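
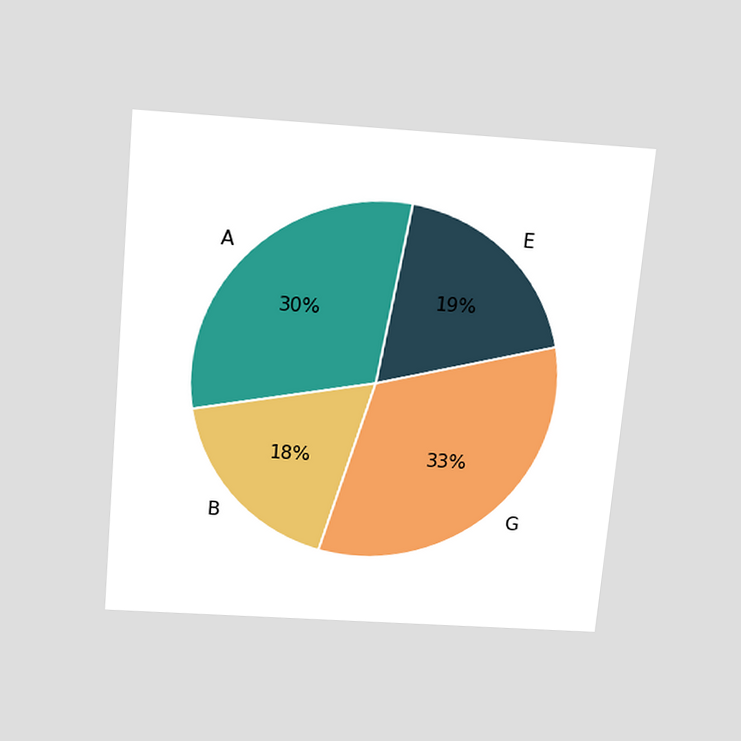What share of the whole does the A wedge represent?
The chart is tilted about 5° clockwise and viewed slightly from above. The A slice takes up 30% of the pie.

30%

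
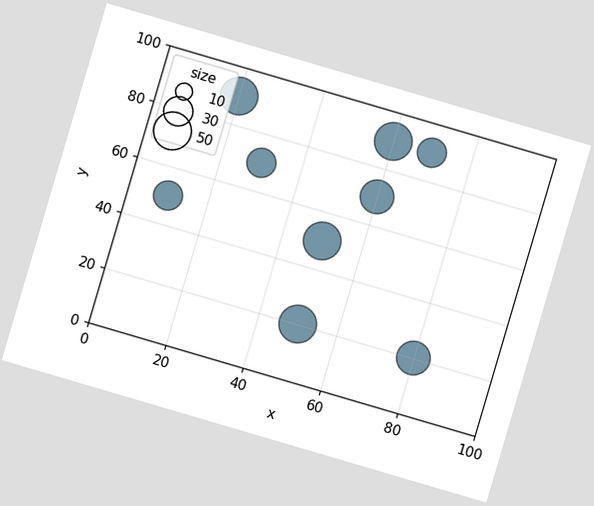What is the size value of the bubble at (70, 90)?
The chart is tilted about 16° clockwise. Matching the bubble at (70, 90) against the size legend gives 30.

30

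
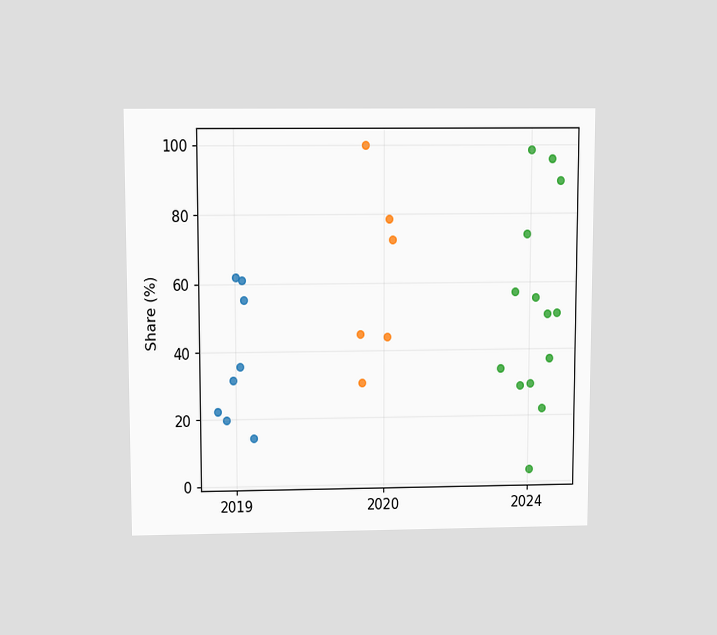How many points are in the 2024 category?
The chart is viewed slightly from above. Counting the markers in the 2024 column gives 14.

14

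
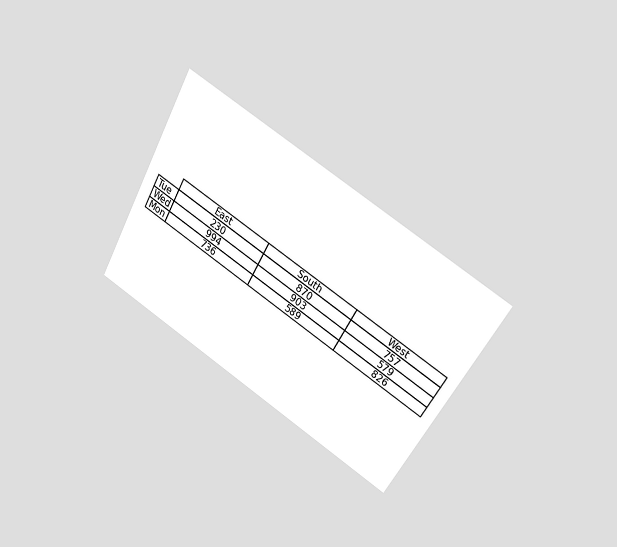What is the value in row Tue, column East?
The chart is tilted about 30° clockwise and viewed at a slight angle. The (Tue, East) cell reads 230.

230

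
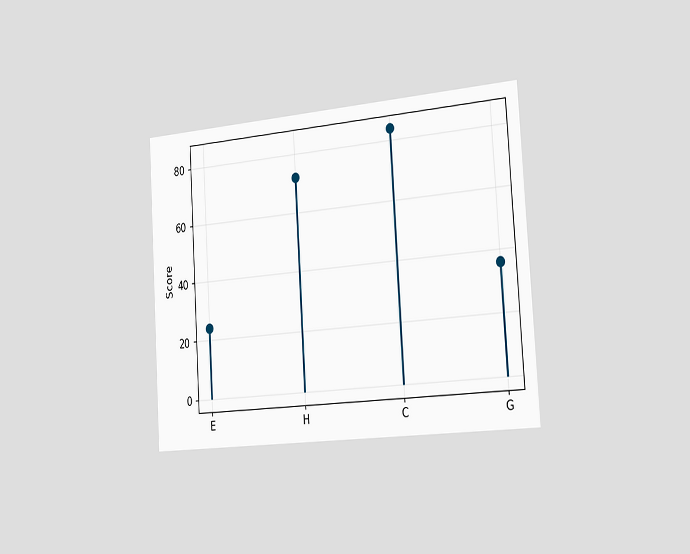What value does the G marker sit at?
36

The chart is tilted about 4° counter-clockwise and viewed slightly from the right. The G marker sits at 36.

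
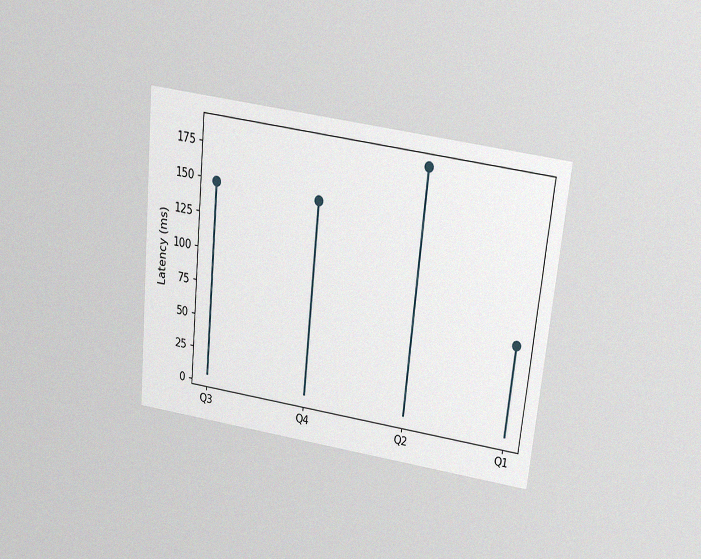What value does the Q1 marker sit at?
The chart is tilted about 6° clockwise and viewed slightly from above, with some photo noise. The Q1 marker sits at 74ms.

74ms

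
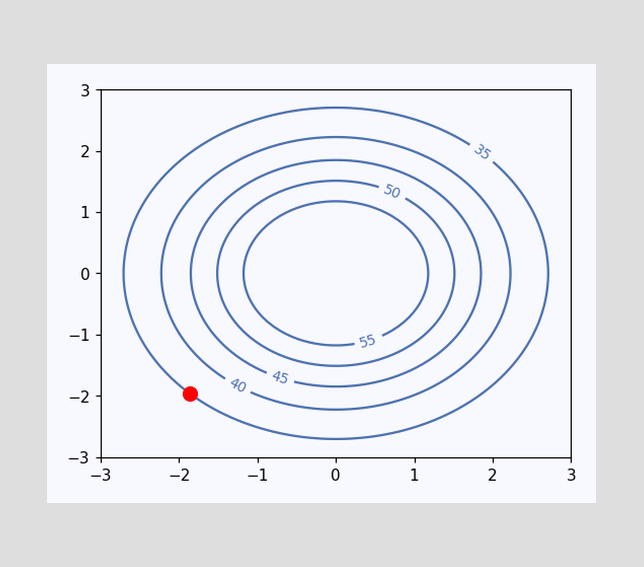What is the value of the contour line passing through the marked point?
The marked point sits on the contour labelled 35.

35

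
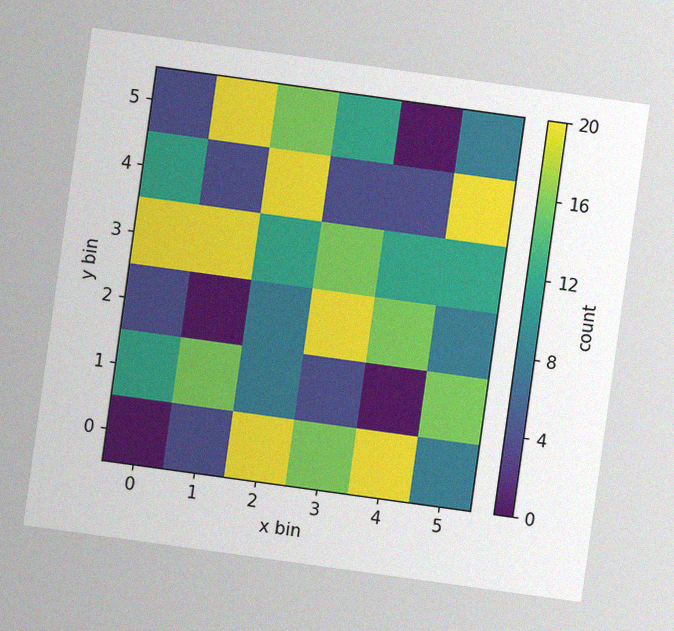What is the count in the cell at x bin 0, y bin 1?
The chart is tilted about 8° clockwise, with some photo noise. Matching the cell (0, 1) against the colorbar gives 12.

12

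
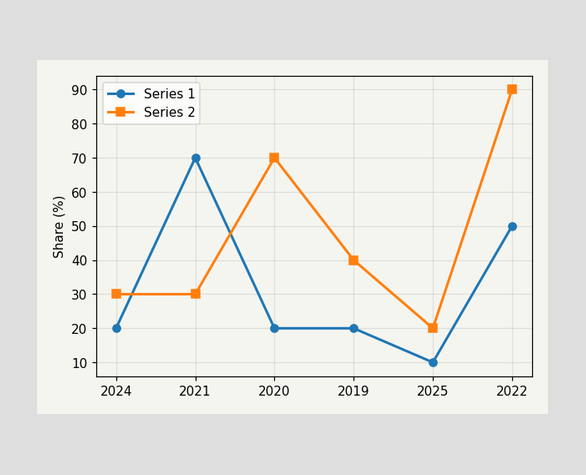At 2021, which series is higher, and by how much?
At 2021, Series 1 sits above the other line by 40%.

Series 1, by 40%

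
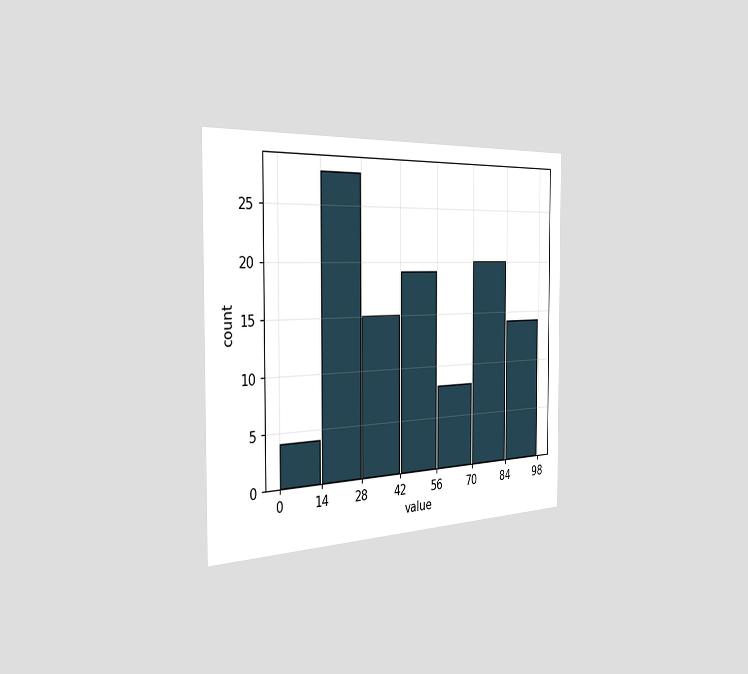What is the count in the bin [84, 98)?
The chart is viewed slightly from the left. The [84, 98) bin has height 14.

14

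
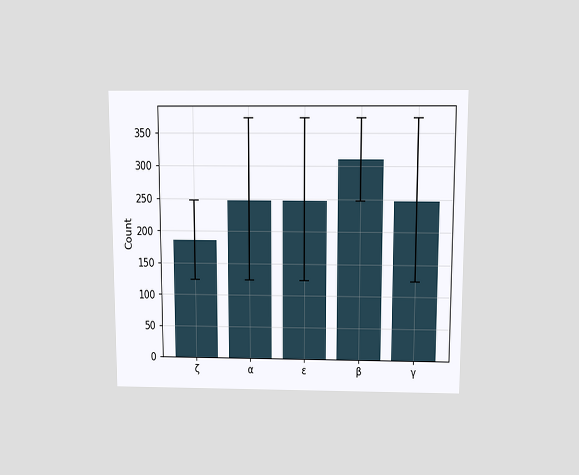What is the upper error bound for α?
The chart is viewed slightly from above. The α bar's upper whisker reaches 372.

372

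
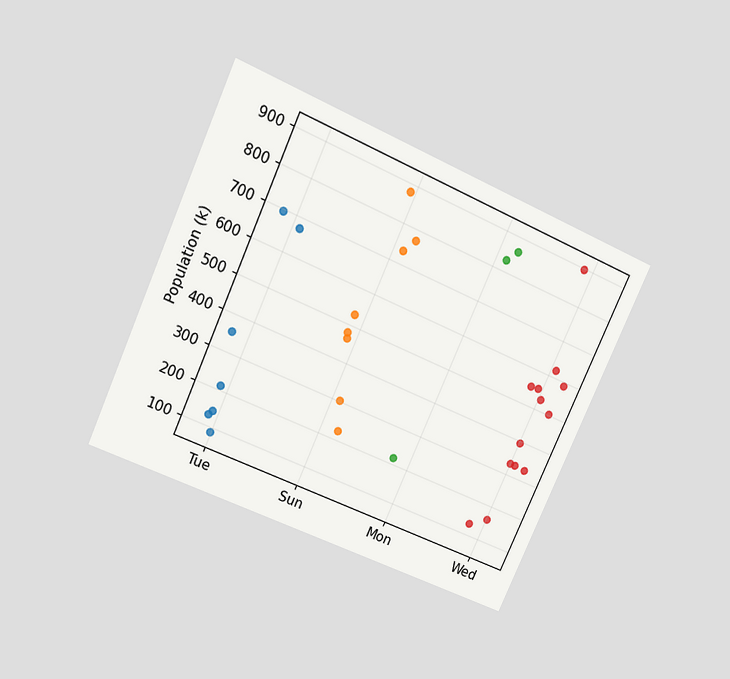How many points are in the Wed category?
The chart is tilted about 24° clockwise and viewed at a slight angle. Counting the markers in the Wed column gives 13.

13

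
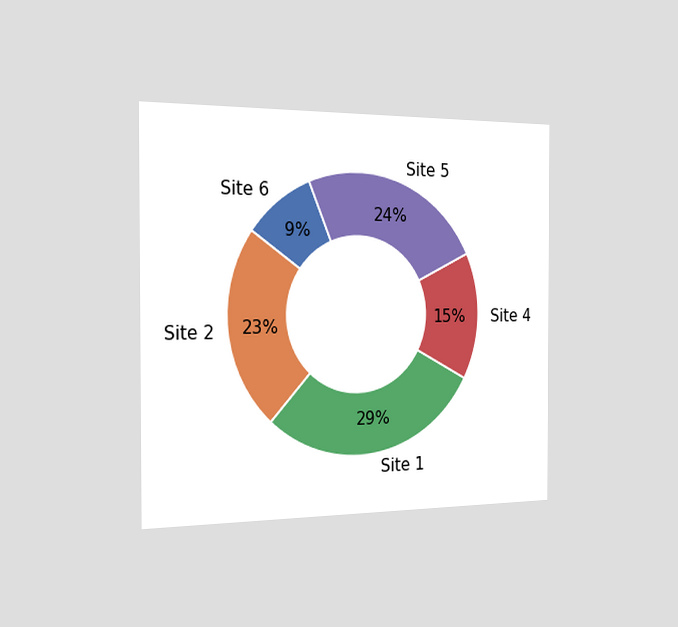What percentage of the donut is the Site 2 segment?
23%

The chart is viewed slightly from the left. The Site 2 segment takes up 23% of the ring.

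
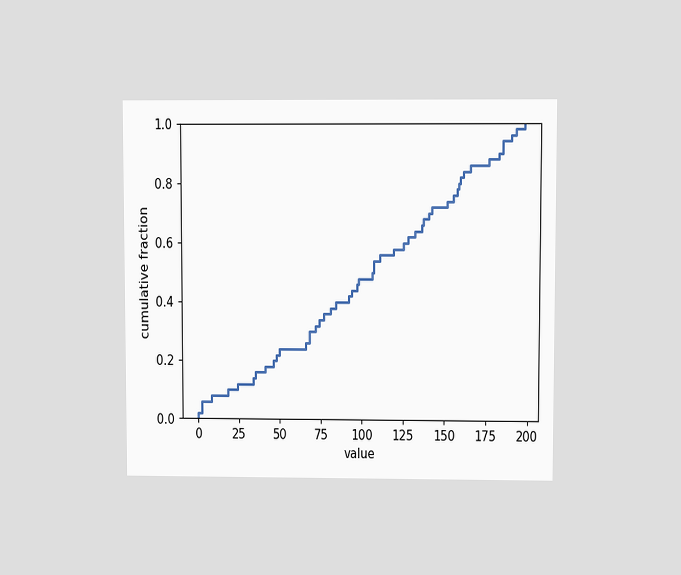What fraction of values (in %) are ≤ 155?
The chart is viewed at a slight angle. At x=155 the ECDF step is at 76%.

76%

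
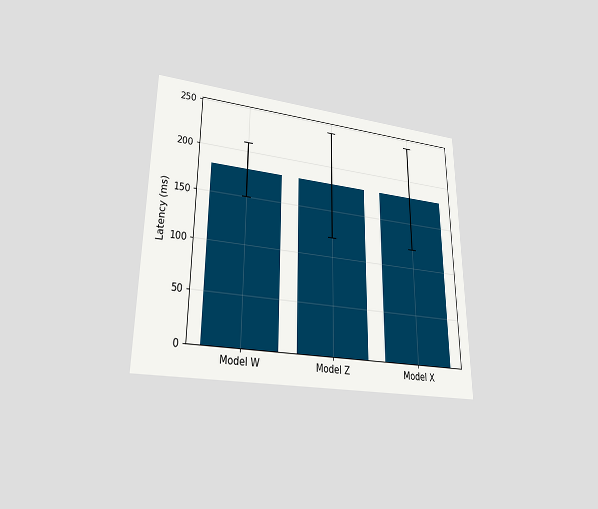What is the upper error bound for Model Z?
240ms

The chart is viewed at a slight angle. The Model Z bar's upper whisker reaches 240ms.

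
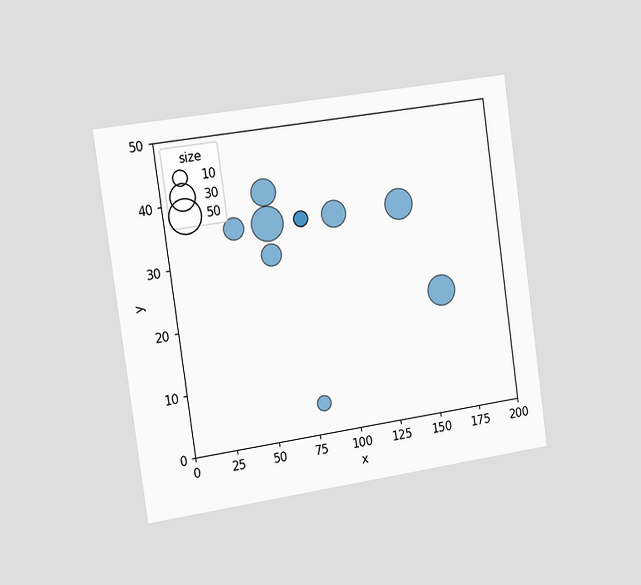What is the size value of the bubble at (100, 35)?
The chart is tilted about 8° counter-clockwise and viewed slightly from the left. Matching the bubble at (100, 35) against the size legend gives 30.

30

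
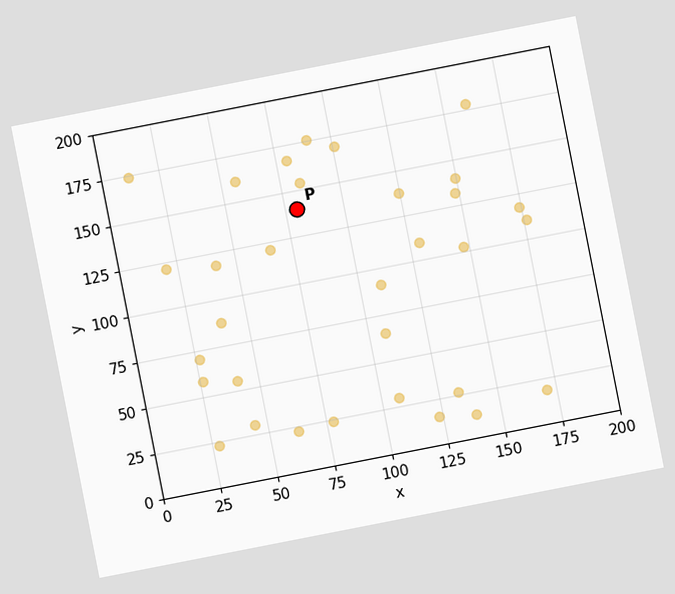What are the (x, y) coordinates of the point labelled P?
The chart is tilted about 11° counter-clockwise. Following the gridlines from P to each axis, P sits at (80, 140).

(80, 140)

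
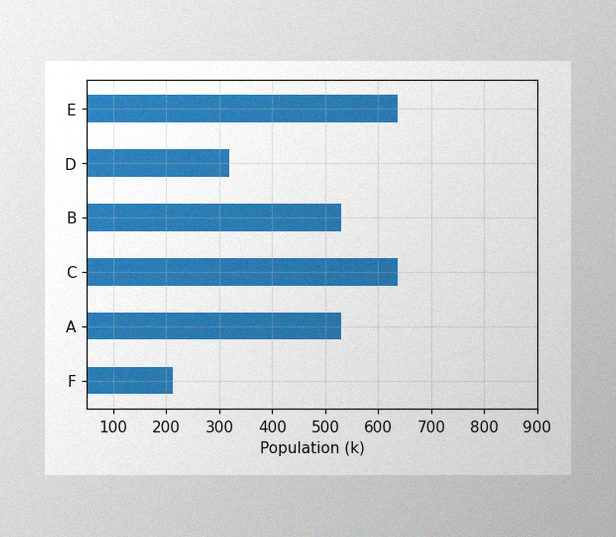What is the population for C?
The image has some photo noise and uneven lighting. Reading along the chart's x-axis, the C bar reaches 636k.

636k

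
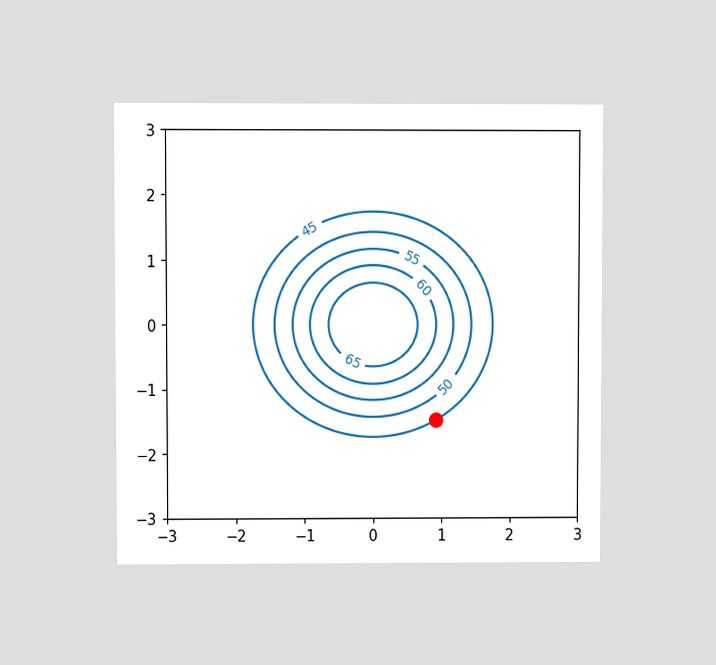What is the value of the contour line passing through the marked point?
The chart is viewed at a slight angle. The marked point sits on the contour labelled 45.

45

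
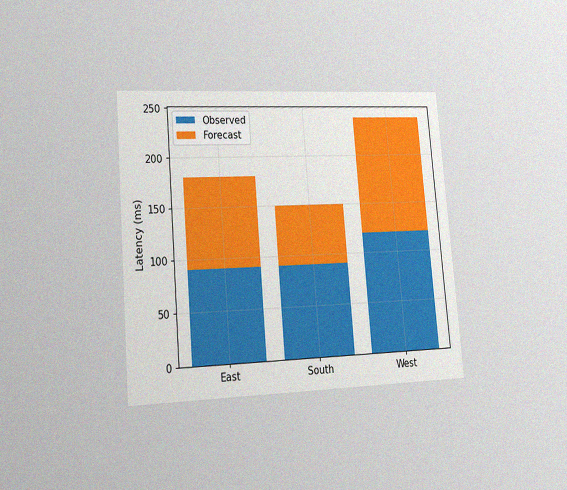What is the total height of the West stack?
240ms

The chart is tilted about 5° counter-clockwise and viewed slightly from the left, with some photo noise. The West stack's top reaches 240ms on the y-axis.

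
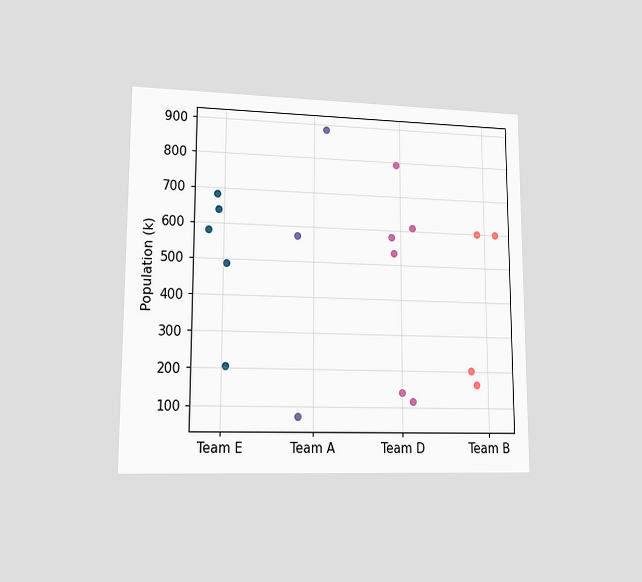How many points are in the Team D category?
The chart is viewed at a slight angle. Counting the markers in the Team D column gives 6.

6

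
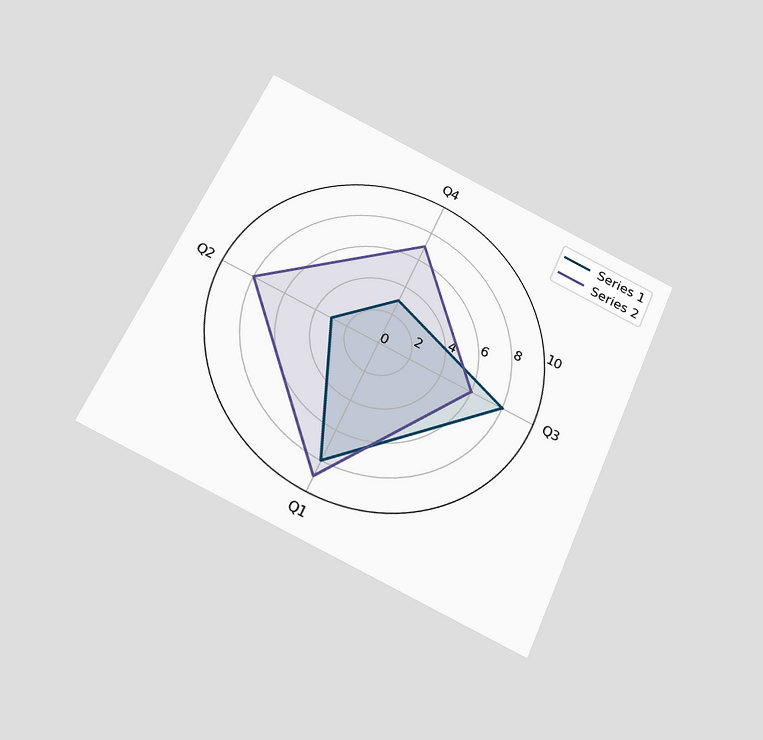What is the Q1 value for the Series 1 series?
The chart is tilted about 24° clockwise and viewed slightly from below. On the Q1 axis, Series 1 reaches 8.

8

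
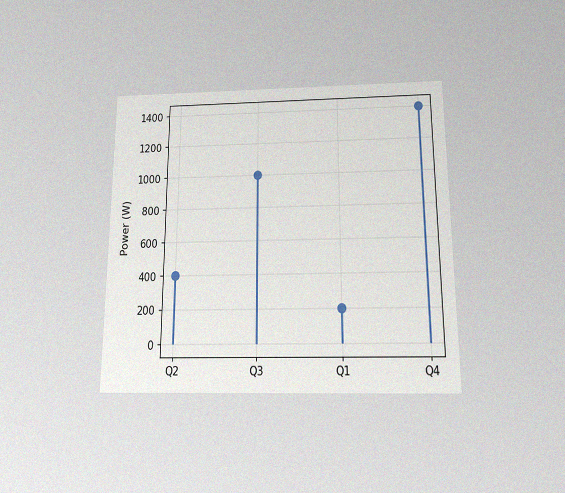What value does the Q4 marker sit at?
1400W

The chart is viewed slightly from below, with some photo noise. The Q4 marker sits at 1400W.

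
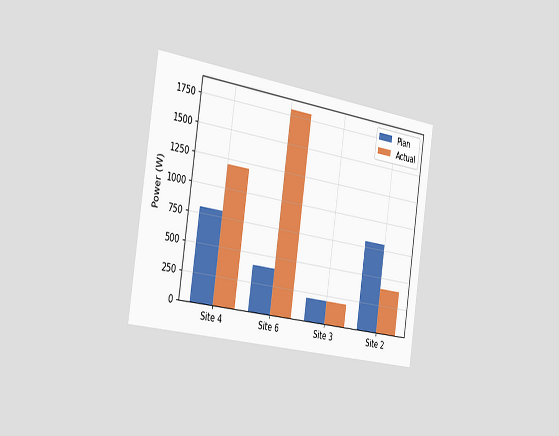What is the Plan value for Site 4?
The chart is tilted about 8° clockwise and viewed slightly from the left. The Plan bar at Site 4 reaches 800W on the y-axis.

800W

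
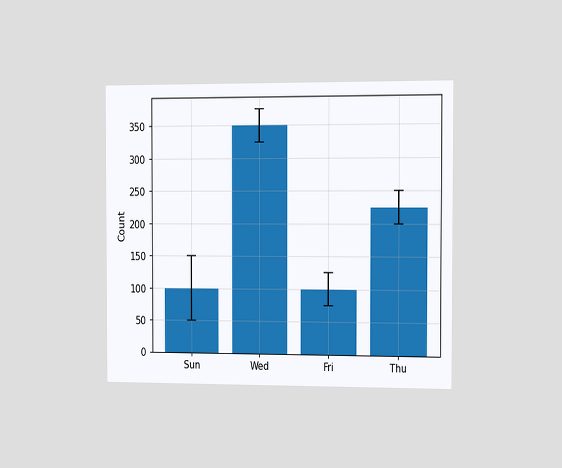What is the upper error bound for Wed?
375

The chart is viewed slightly from the right. The Wed bar's upper whisker reaches 375.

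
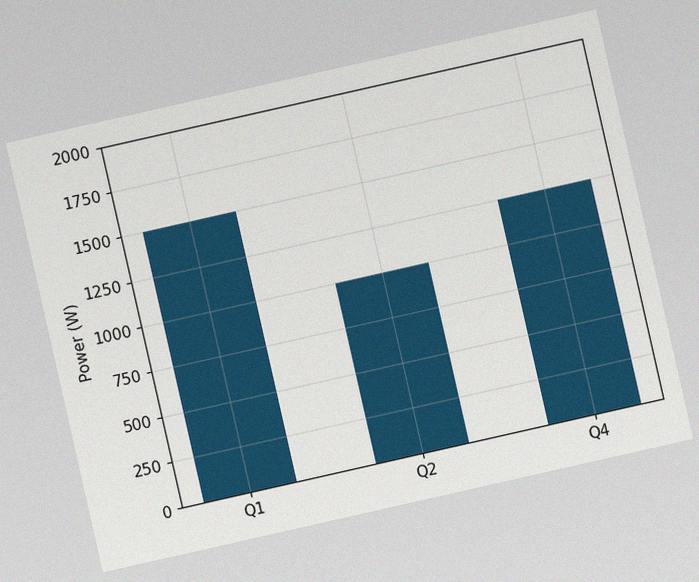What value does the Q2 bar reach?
1000W

The chart is tilted about 13° counter-clockwise, with some photo noise. Reading along the chart's y-axis, the Q2 bar reaches 1000W.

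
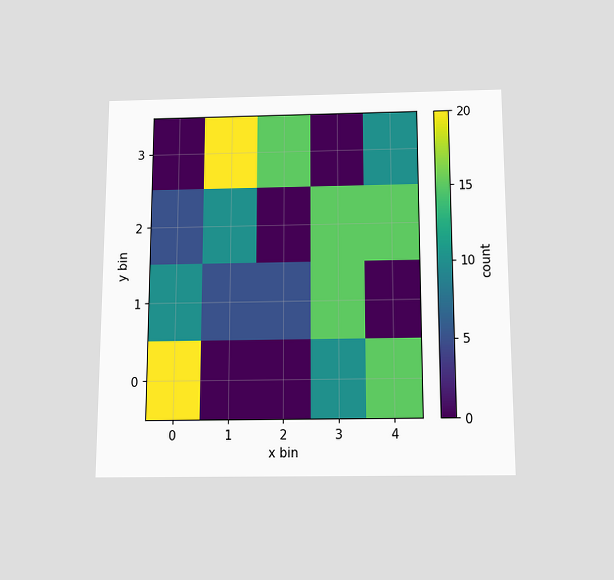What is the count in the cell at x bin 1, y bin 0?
0

The chart is viewed slightly from below. Matching the cell (1, 0) against the colorbar gives 0.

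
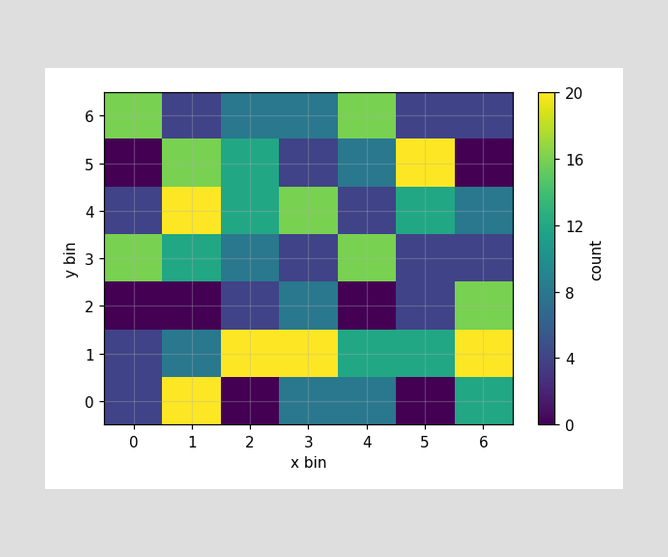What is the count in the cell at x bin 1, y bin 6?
Matching the cell (1, 6) against the colorbar gives 4.

4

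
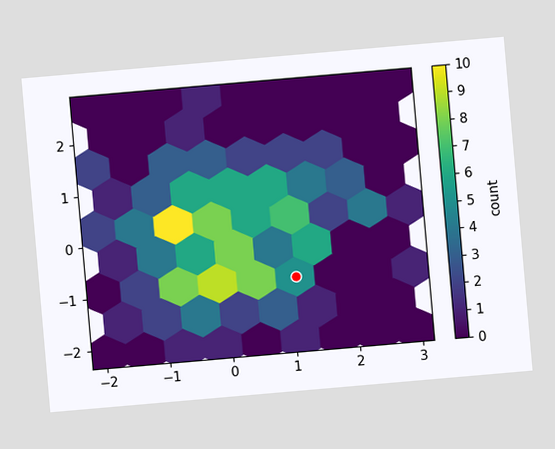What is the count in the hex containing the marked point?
5

The chart is tilted about 5° counter-clockwise. The marked hex reads 5 on the colorbar.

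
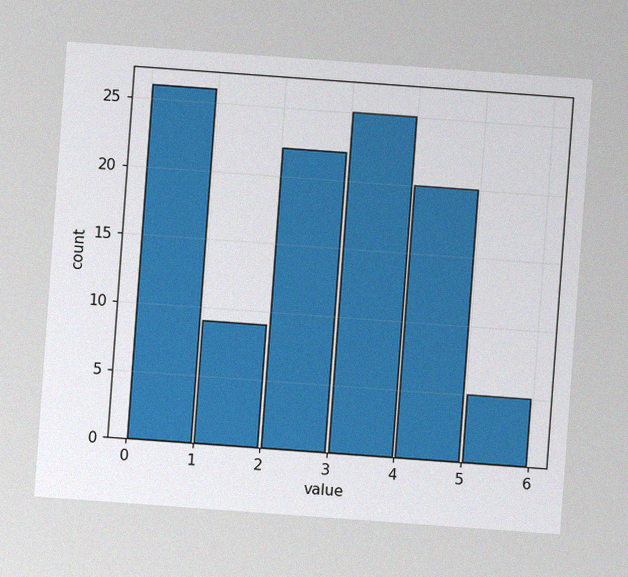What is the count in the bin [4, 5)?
The chart is tilted about 4° clockwise, with some photo noise. The [4, 5) bin has height 20.

20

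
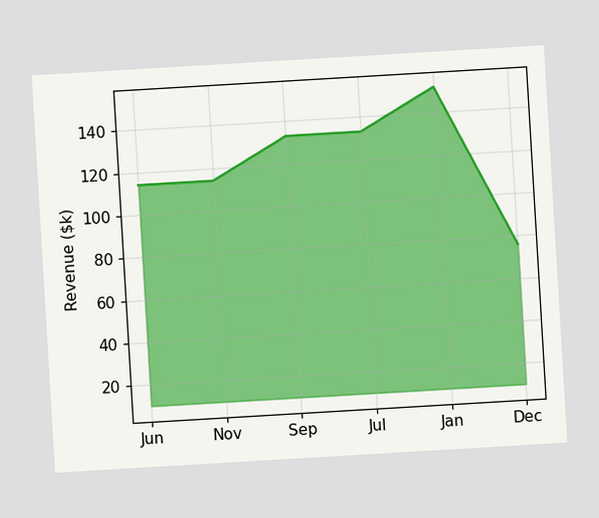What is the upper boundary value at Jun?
$114k

The chart is tilted about 3° counter-clockwise. At Jun the upper boundary is at $114k.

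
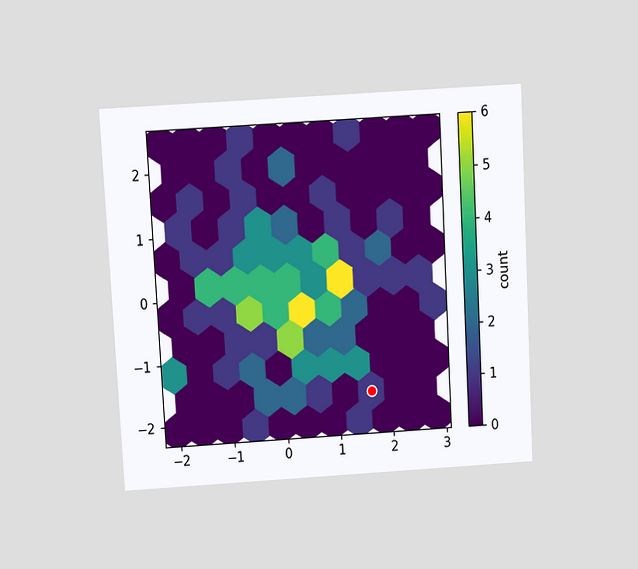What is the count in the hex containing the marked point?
The chart is tilted about 3° counter-clockwise and viewed slightly from above. The marked hex reads 1 on the colorbar.

1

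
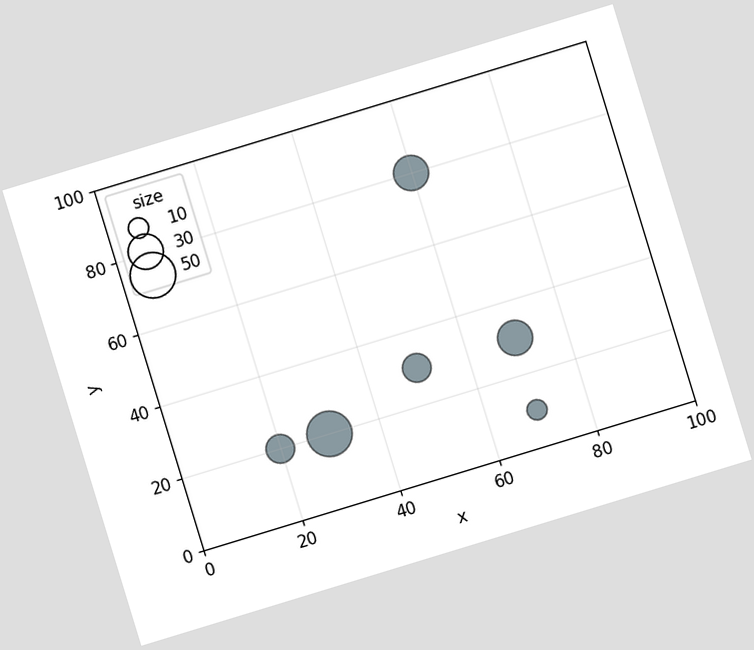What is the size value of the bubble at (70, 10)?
10

The chart is tilted about 17° counter-clockwise. Matching the bubble at (70, 10) against the size legend gives 10.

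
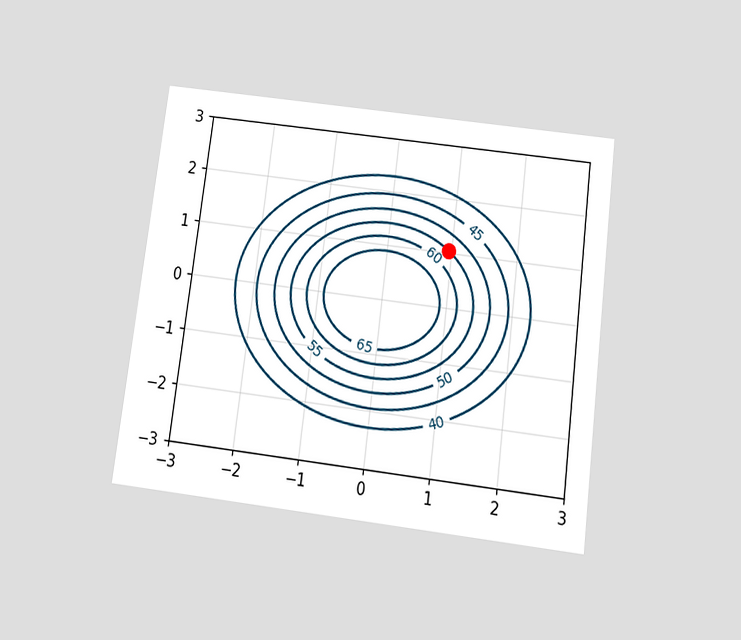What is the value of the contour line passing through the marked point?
The chart is tilted about 7° clockwise and viewed slightly from below. The marked point sits on the contour labelled 55.

55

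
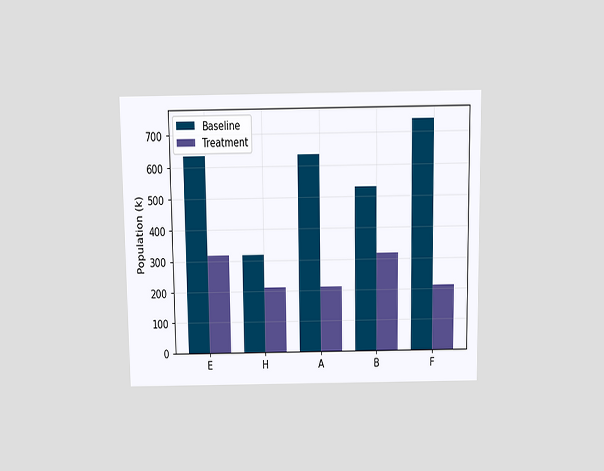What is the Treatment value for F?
The chart is viewed slightly from above. The Treatment bar at F reaches 212k on the y-axis.

212k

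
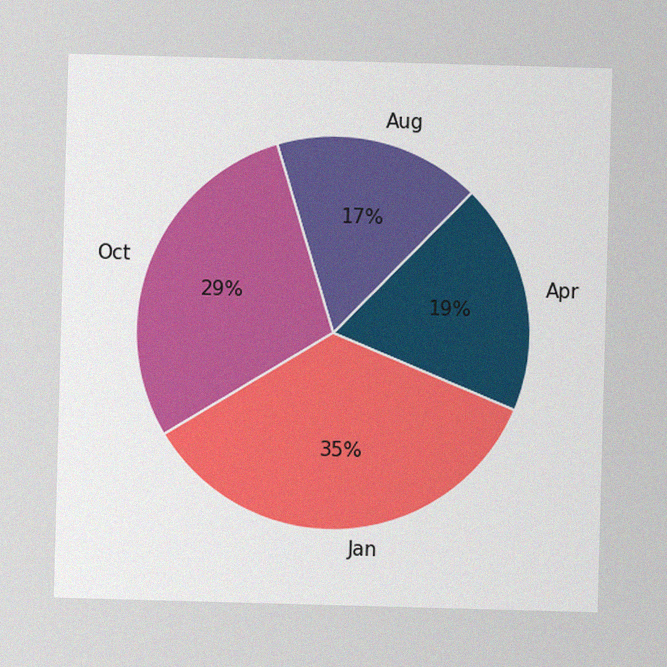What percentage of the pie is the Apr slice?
The image has some photo noise and uneven lighting. The Apr slice takes up 19% of the pie.

19%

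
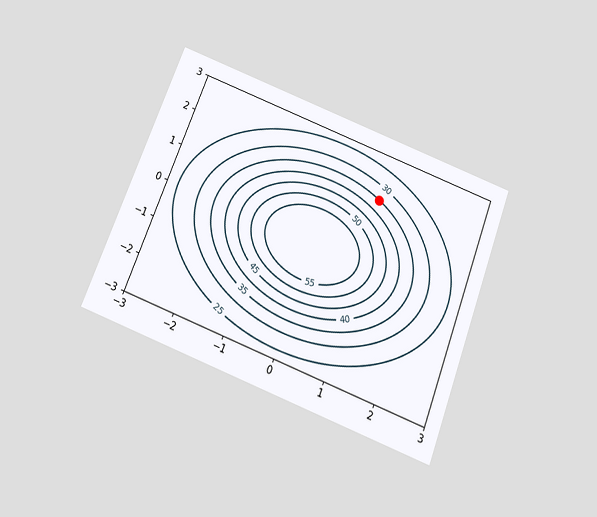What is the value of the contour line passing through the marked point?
35

The chart is tilted about 21° clockwise and viewed slightly from below. The marked point sits on the contour labelled 35.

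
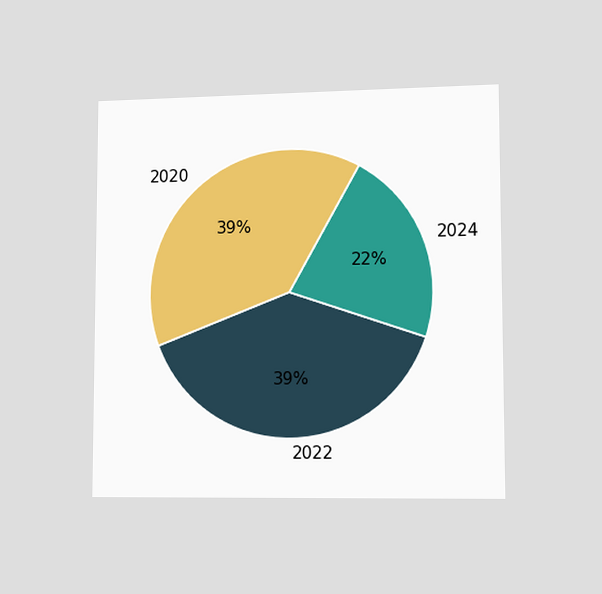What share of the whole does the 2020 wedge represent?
The chart is viewed slightly from the right. The 2020 slice takes up 39% of the pie.

39%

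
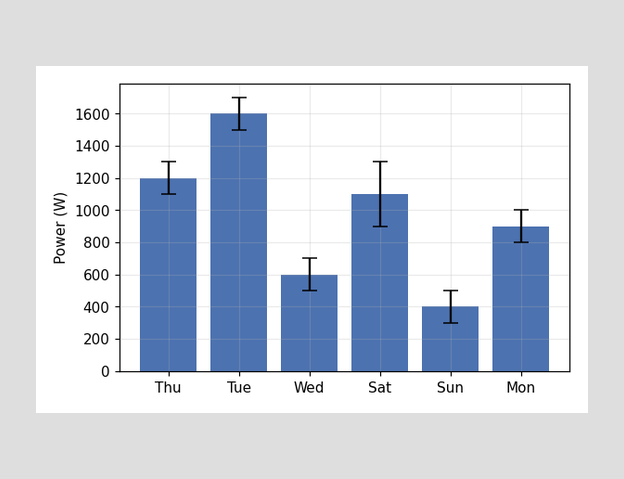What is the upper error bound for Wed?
The Wed bar's upper whisker reaches 700W.

700W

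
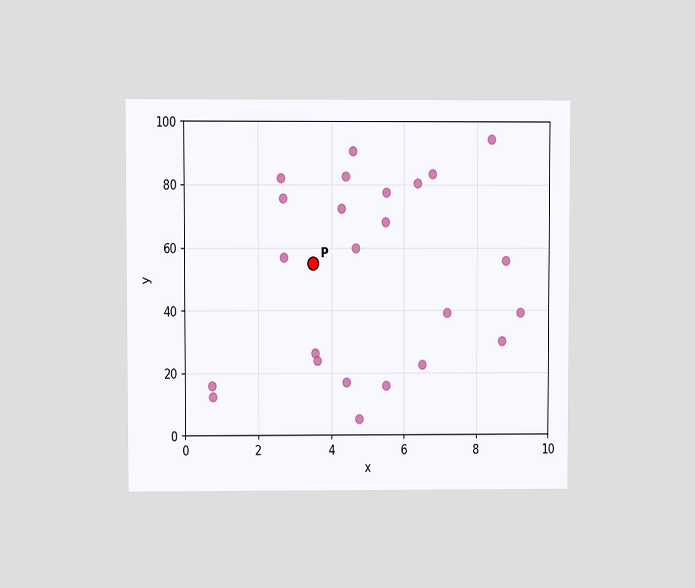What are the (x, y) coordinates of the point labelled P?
(3.5, 55)

The chart is viewed at a slight angle. Following the gridlines from P to each axis, P sits at (3.5, 55).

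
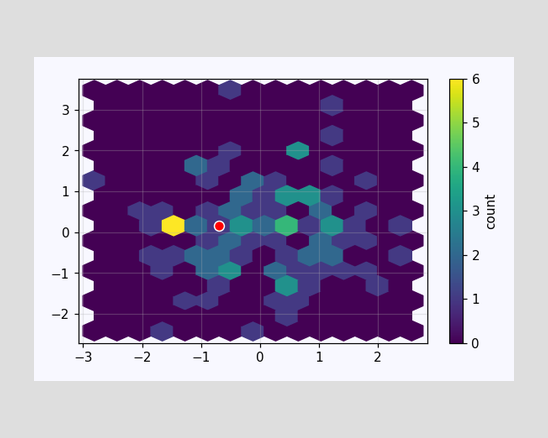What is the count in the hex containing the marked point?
The marked hex reads 1 on the colorbar.

1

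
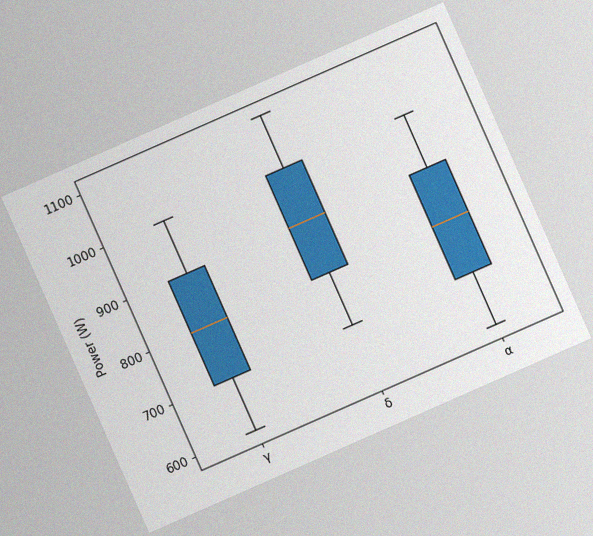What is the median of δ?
The chart is tilted about 24° counter-clockwise, with some photo noise. The median line in the δ box sits at 900W.

900W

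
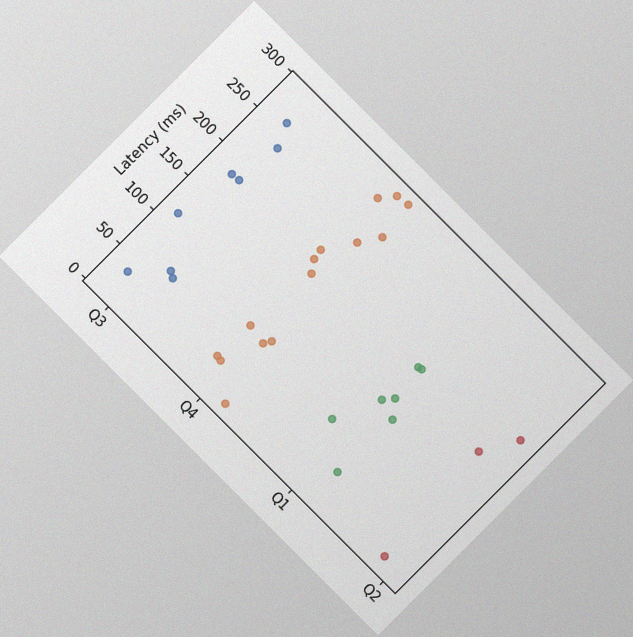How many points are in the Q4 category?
The chart is tilted about 45° clockwise, with some photo noise. Counting the markers in the Q4 column gives 14.

14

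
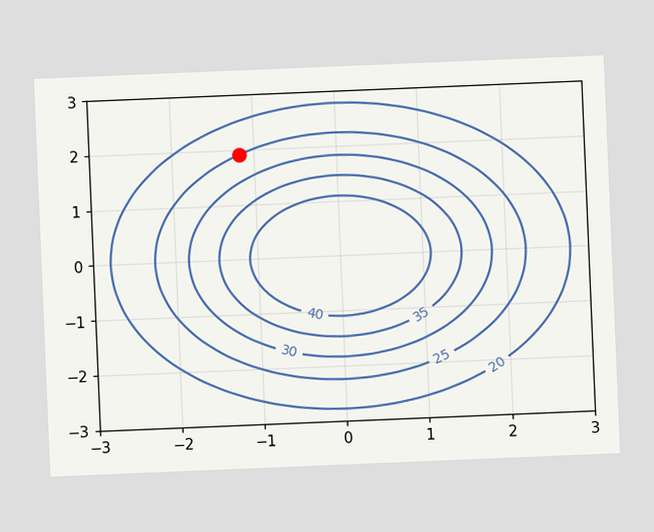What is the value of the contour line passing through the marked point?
The chart is tilted about 2° counter-clockwise. The marked point sits on the contour labelled 25.

25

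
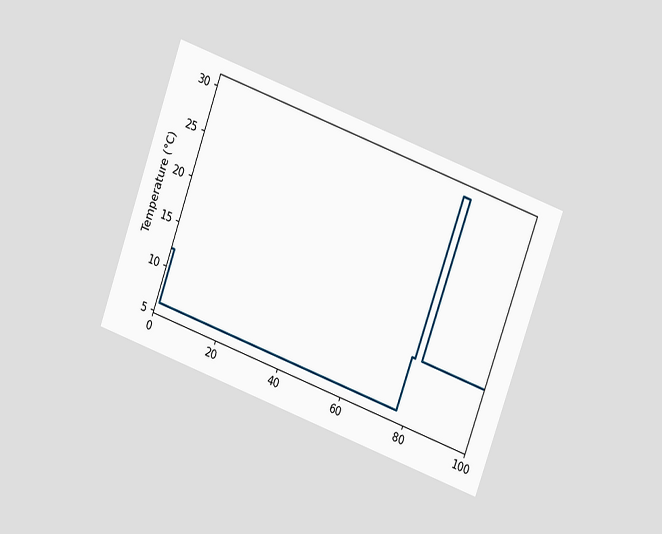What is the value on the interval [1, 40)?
The chart is tilted about 20° clockwise and viewed at a slight angle. On [1, 40) the step sits at 6°C.

6°C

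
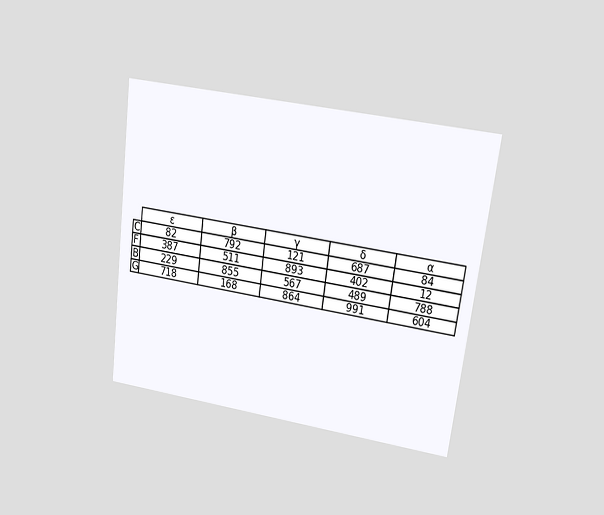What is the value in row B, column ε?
The chart is tilted about 7° clockwise and viewed at a slight angle. The (B, ε) cell reads 229.

229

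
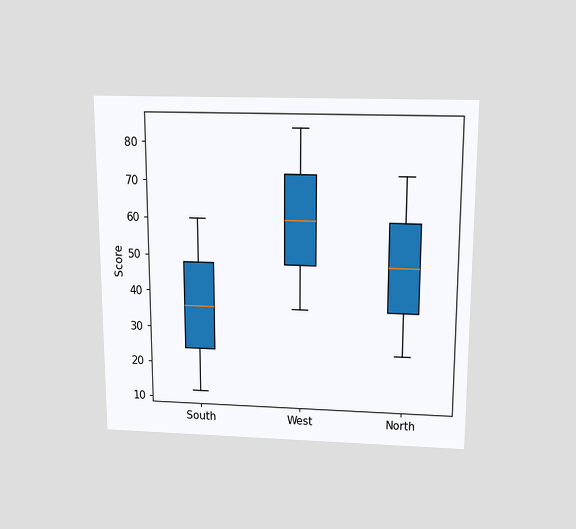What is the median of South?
The chart is viewed slightly from above. The median line in the South box sits at 36.

36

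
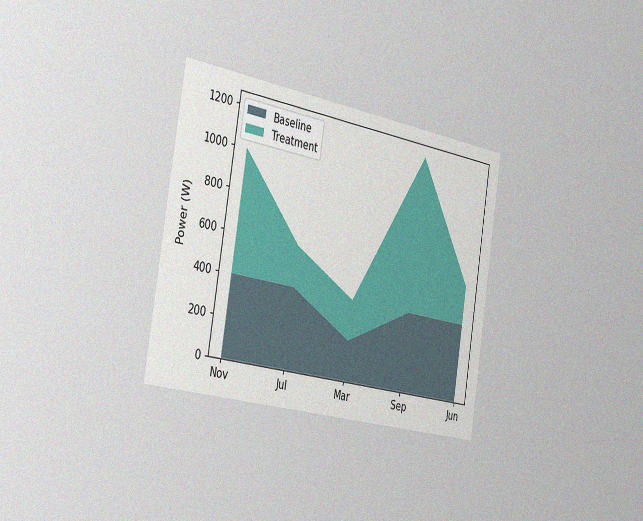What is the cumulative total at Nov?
1000W

The chart is tilted about 9° clockwise and viewed slightly from the left, with some photo noise. The stacked total at Nov reaches 1000W.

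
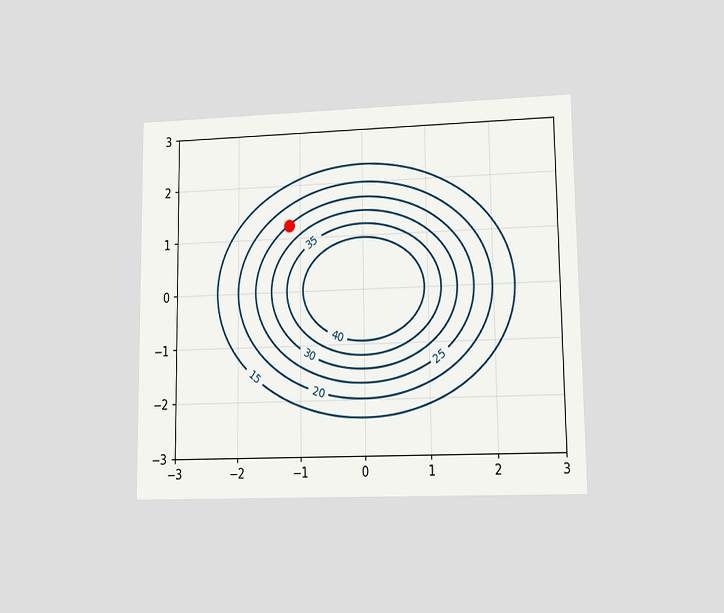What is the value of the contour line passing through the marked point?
The chart is viewed at a slight angle. The marked point sits on the contour labelled 25.

25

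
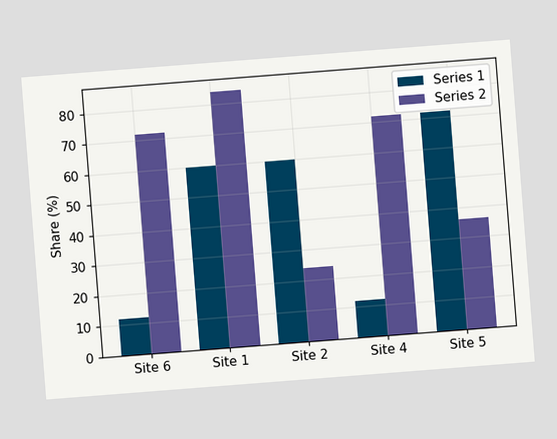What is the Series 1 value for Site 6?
The chart is tilted about 4° counter-clockwise. The Series 1 bar at Site 6 reaches 12% on the y-axis.

12%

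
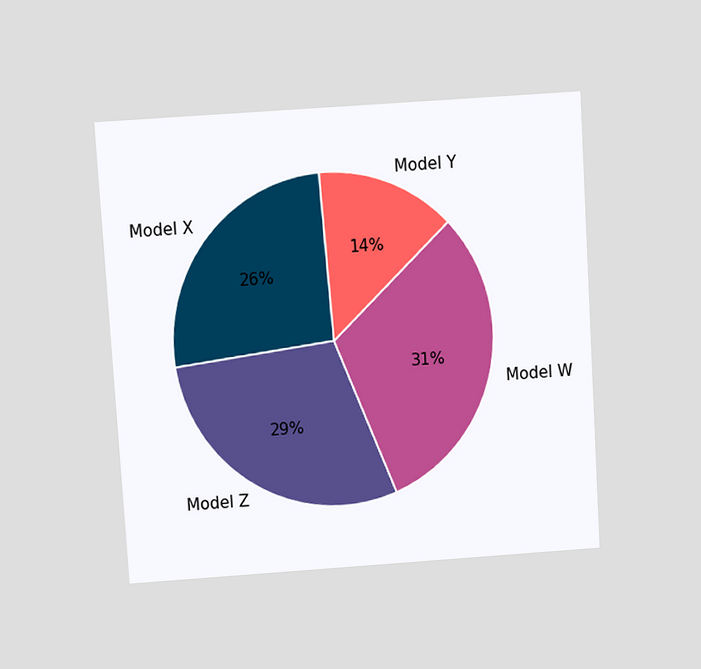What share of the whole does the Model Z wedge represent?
The chart is tilted about 4° counter-clockwise and viewed slightly from above. The Model Z slice takes up 29% of the pie.

29%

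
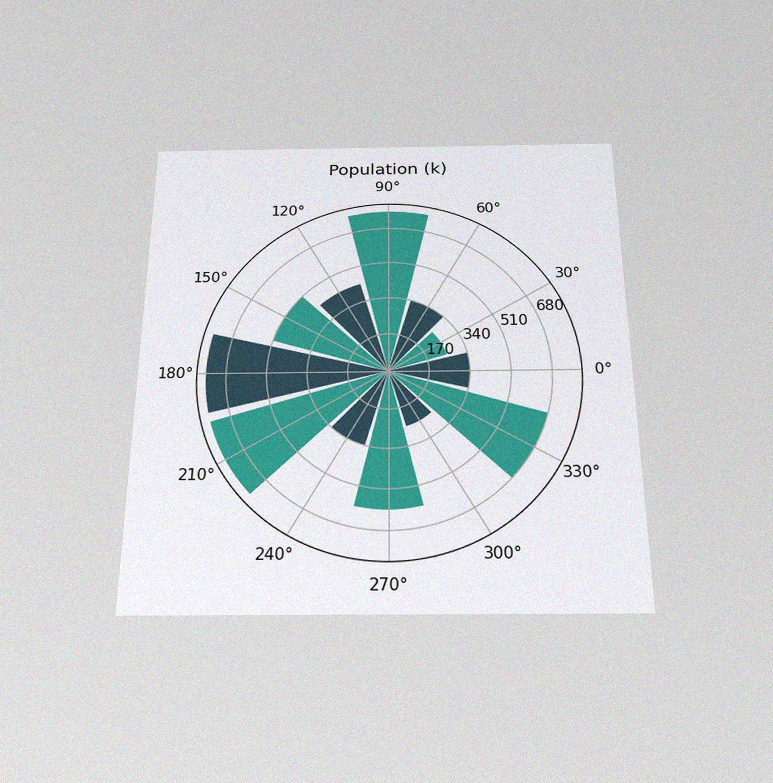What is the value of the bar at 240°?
340k

The chart is viewed slightly from below, with some photo noise. The bar at 240° reaches 340k on the radial axis.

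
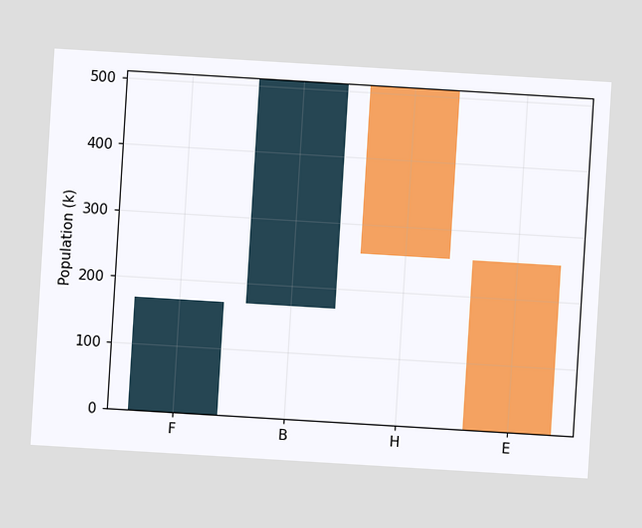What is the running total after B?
510k

The chart is tilted about 3° clockwise. After B the running total reaches 510k.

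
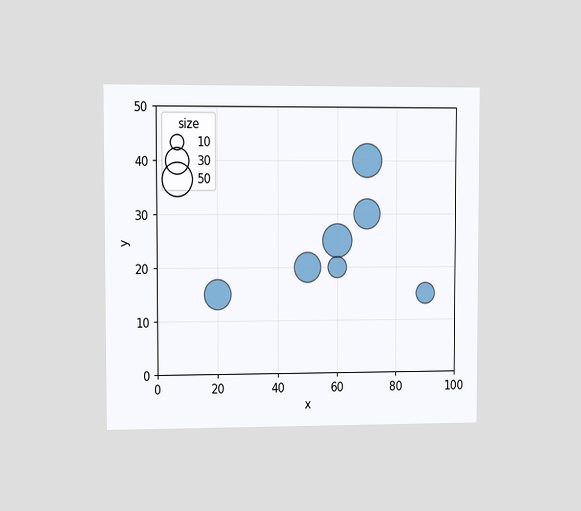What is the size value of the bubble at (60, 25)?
The chart is viewed at a slight angle. Matching the bubble at (60, 25) against the size legend gives 50.

50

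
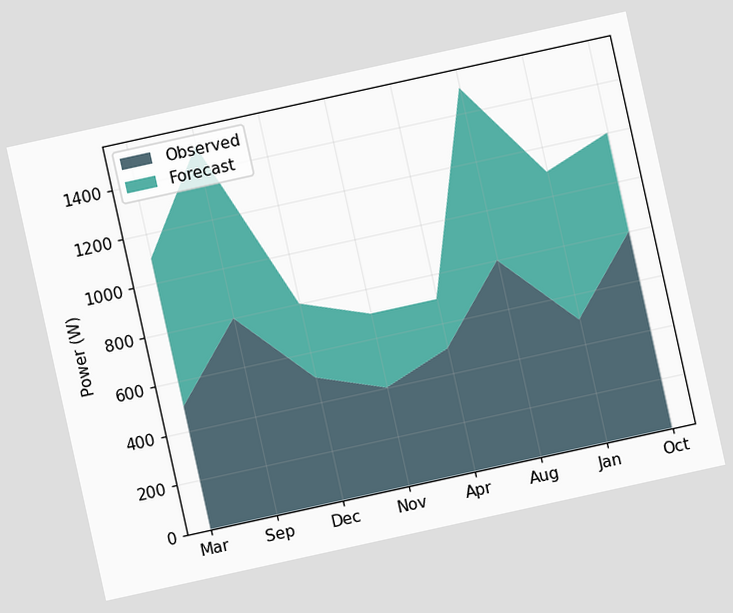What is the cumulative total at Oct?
The chart is tilted about 12° counter-clockwise. The stacked total at Oct reaches 1200W.

1200W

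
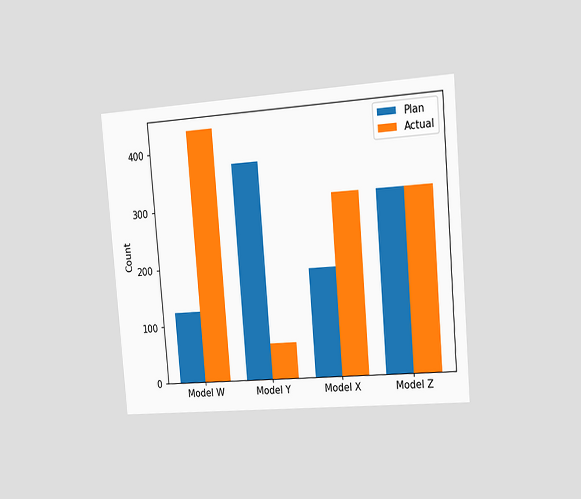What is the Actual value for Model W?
The chart is tilted about 5° counter-clockwise and viewed slightly from the right. The Actual bar at Model W reaches 434 on the y-axis.

434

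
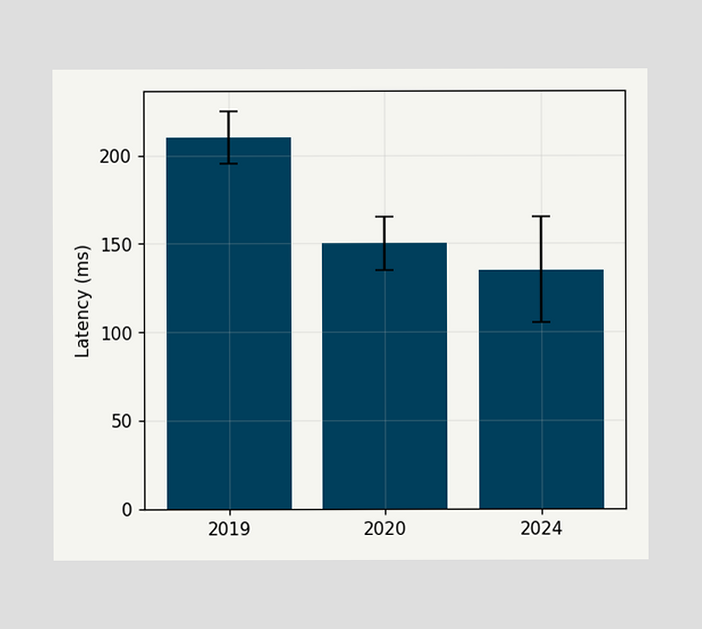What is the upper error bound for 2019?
225ms

The 2019 bar's upper whisker reaches 225ms.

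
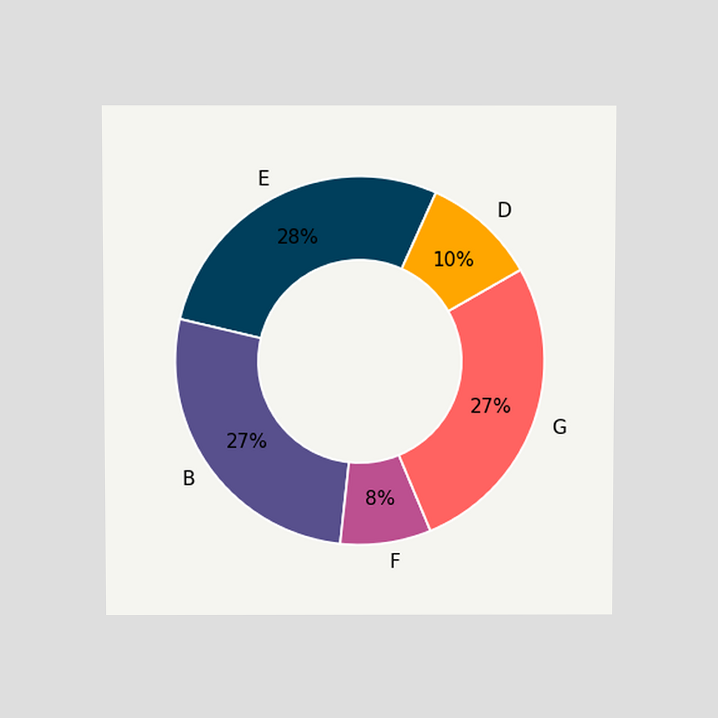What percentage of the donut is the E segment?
28%

The chart is viewed slightly from above. The E segment takes up 28% of the ring.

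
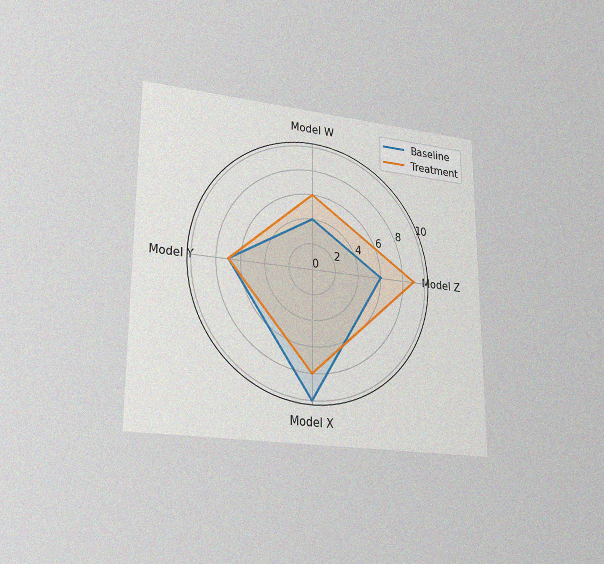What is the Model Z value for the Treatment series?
The chart is viewed at a slight angle, with some photo noise. On the Model Z axis, Treatment reaches 9.

9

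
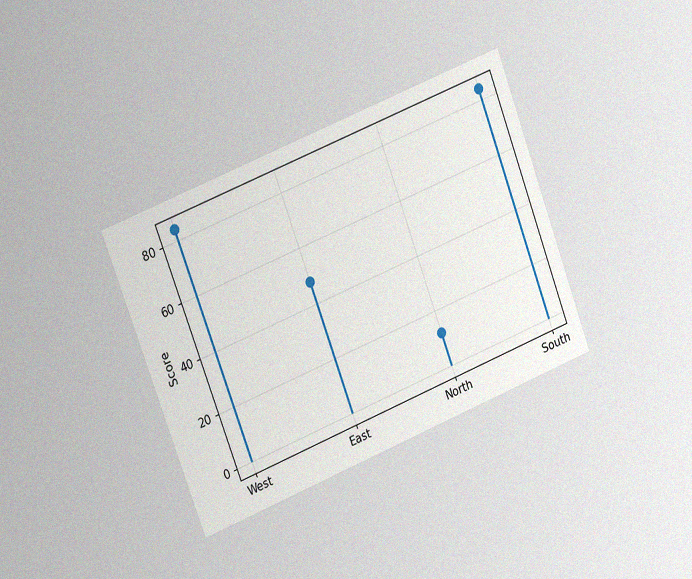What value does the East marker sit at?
The chart is tilted about 21° counter-clockwise and viewed slightly from the left, with some photo noise. The East marker sits at 48.

48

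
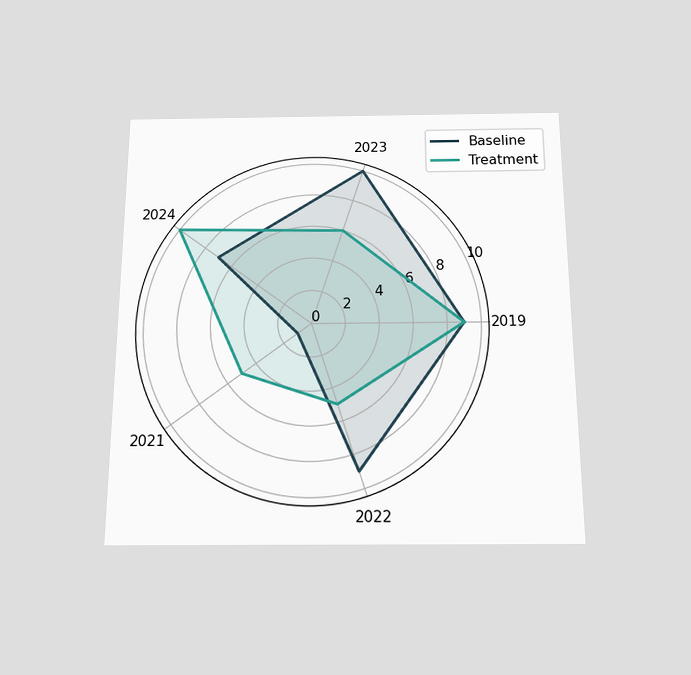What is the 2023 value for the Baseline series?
The chart is viewed slightly from below. On the 2023 axis, Baseline reaches 10.

10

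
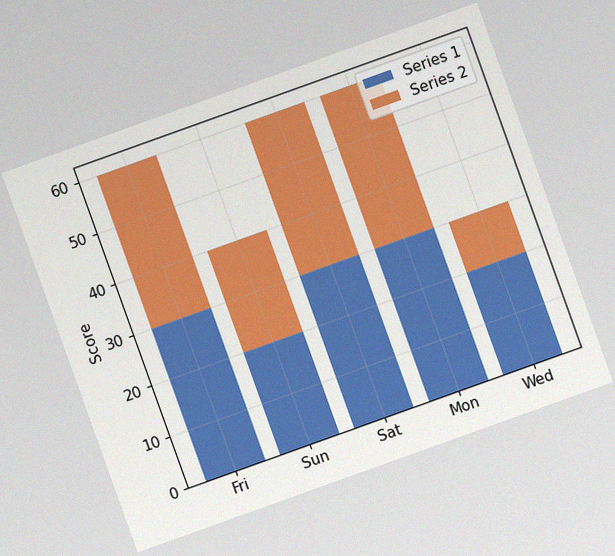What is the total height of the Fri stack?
The chart is tilted about 20° counter-clockwise, with some photo noise. The Fri stack's top reaches 60 on the y-axis.

60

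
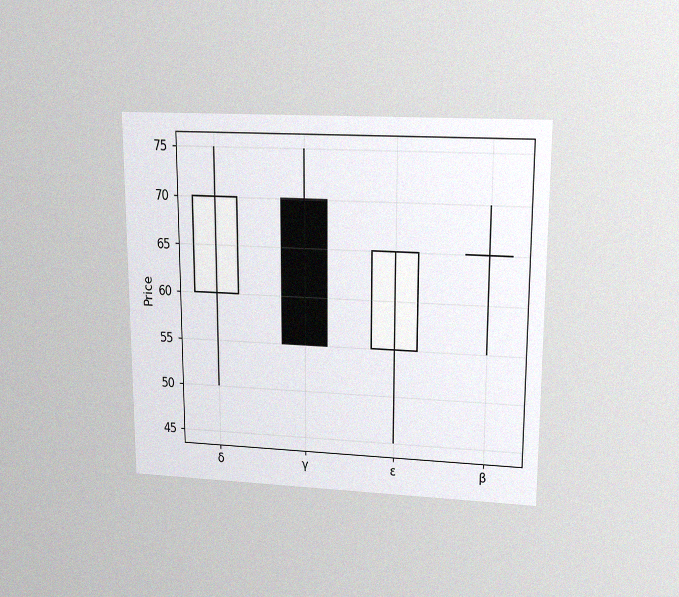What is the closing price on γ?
55

The chart is viewed at a slight angle, with some photo noise. The γ candle closes at 55.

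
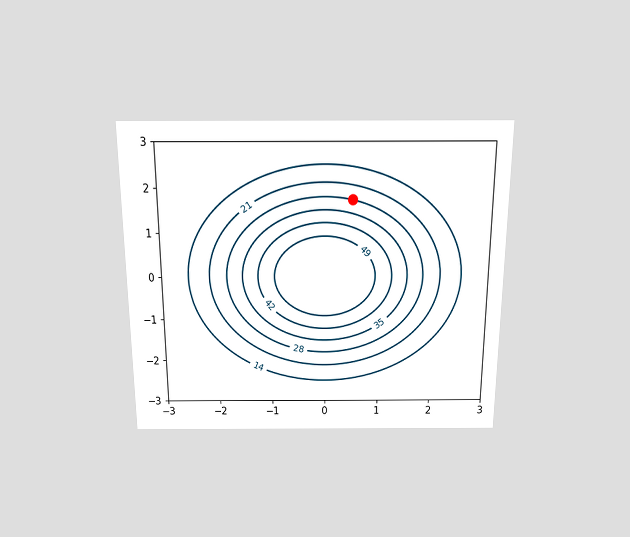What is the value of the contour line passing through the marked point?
The chart is viewed slightly from above. The marked point sits on the contour labelled 28.

28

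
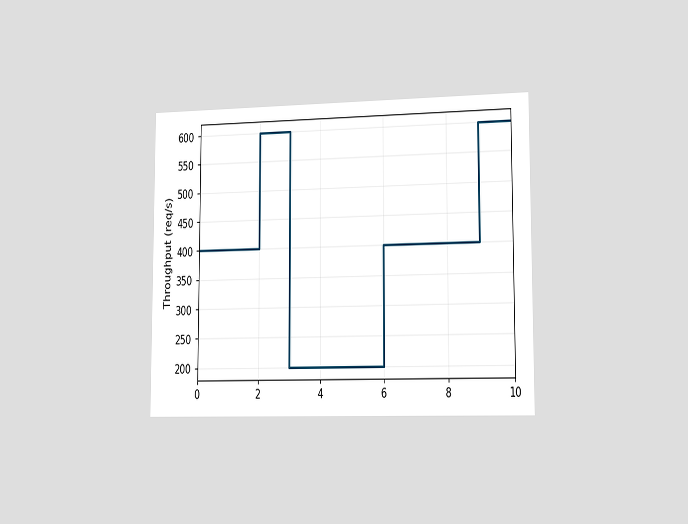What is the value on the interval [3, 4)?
The chart is viewed slightly from the right. On [3, 4) the step sits at 200req/s.

200req/s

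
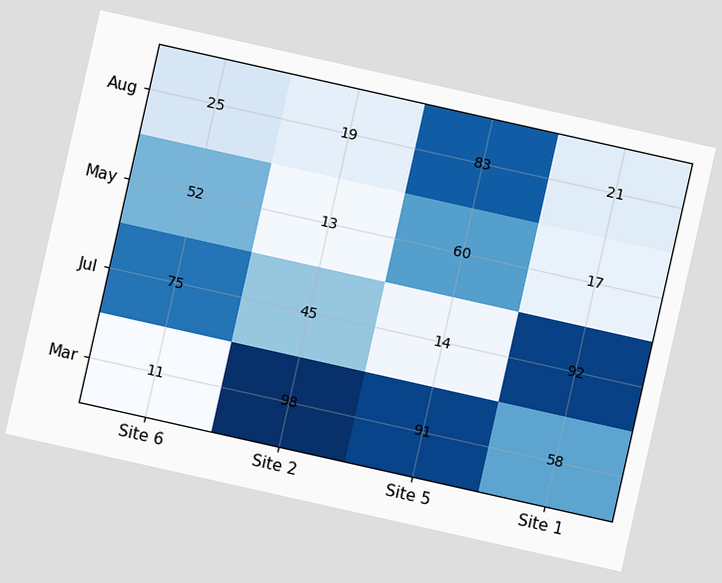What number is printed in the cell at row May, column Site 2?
13

The chart is tilted about 13° clockwise. The (May, Site 2) cell reads 13.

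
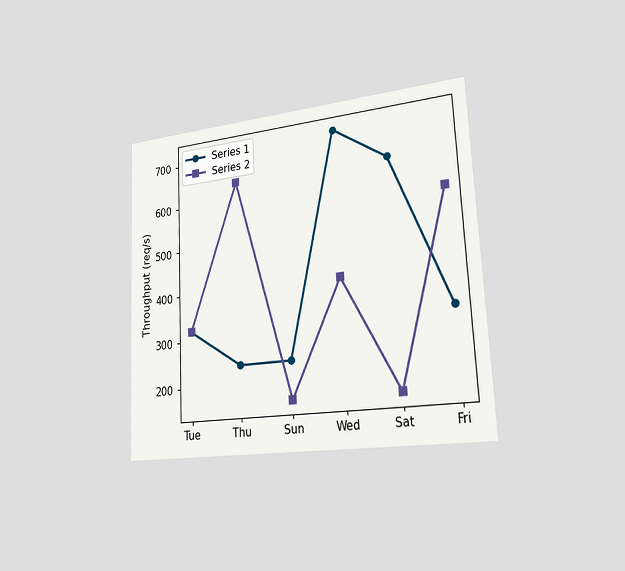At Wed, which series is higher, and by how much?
Series 1, by 320req/s

The chart is tilted about 3° counter-clockwise and viewed slightly from the right. At Wed, Series 1 sits above the other line by 320req/s.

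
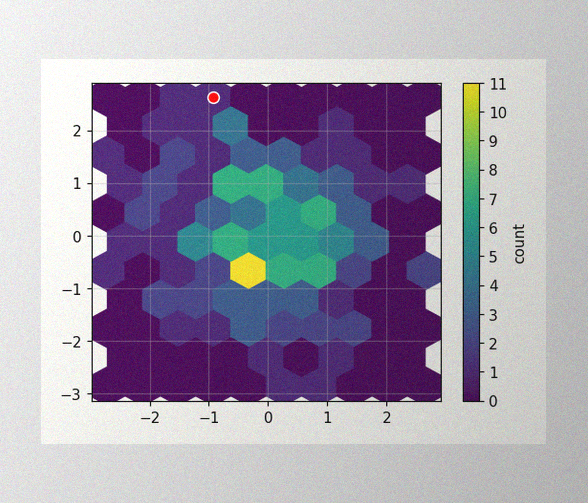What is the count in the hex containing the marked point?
1

The image has some photo noise and uneven lighting. The marked hex reads 1 on the colorbar.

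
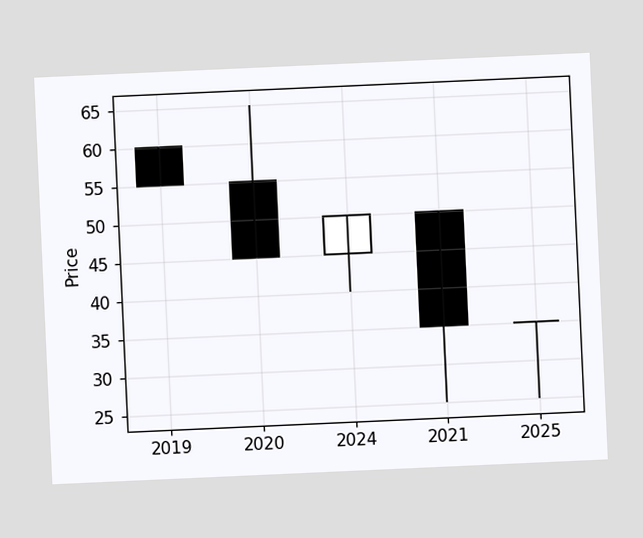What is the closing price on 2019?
The chart is tilted about 3° counter-clockwise. The 2019 candle closes at 55.

55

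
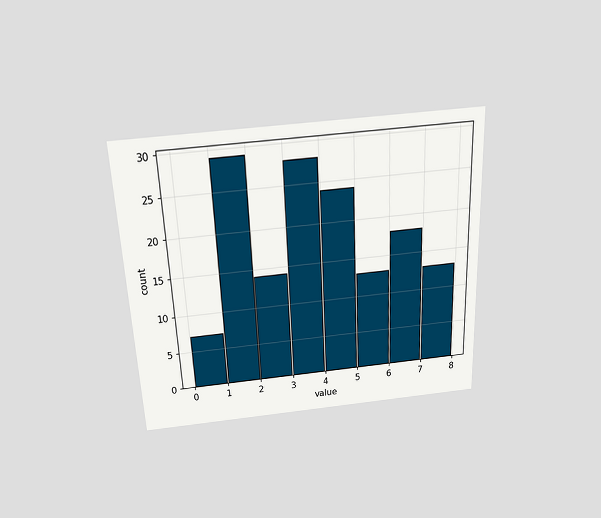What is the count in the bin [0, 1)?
7

The chart is tilted about 3° counter-clockwise and viewed slightly from above. The [0, 1) bin has height 7.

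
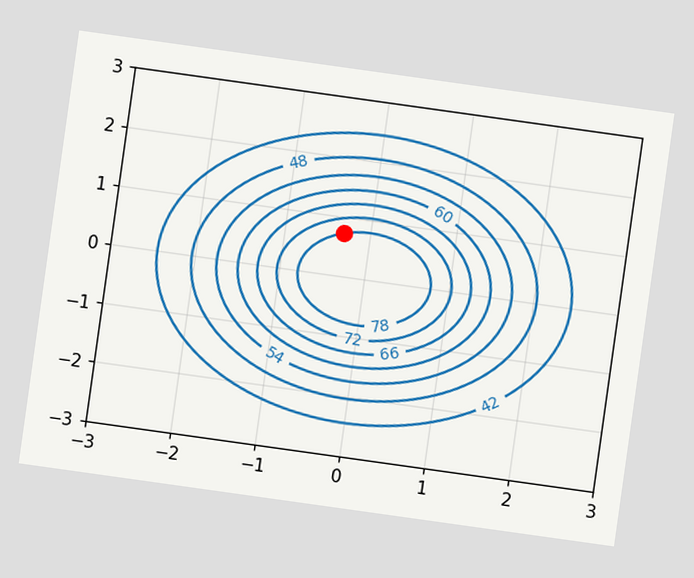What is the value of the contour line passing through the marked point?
The chart is tilted about 8° clockwise. The marked point sits on the contour labelled 78.

78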